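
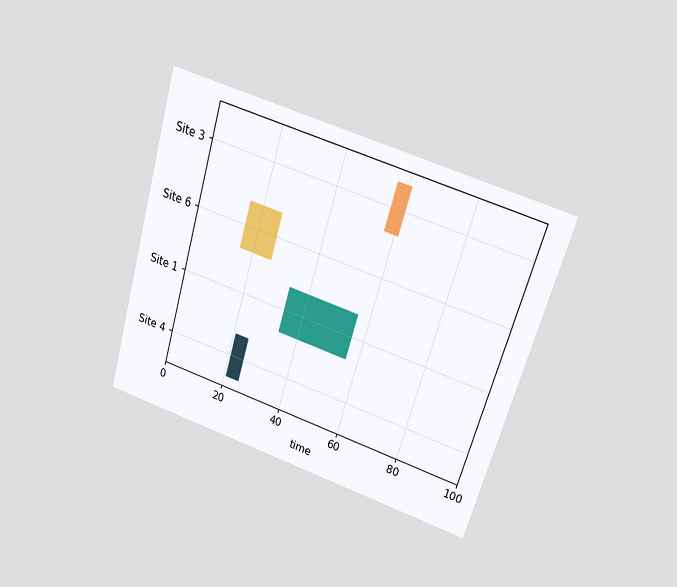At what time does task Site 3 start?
The chart is tilted about 17° clockwise and viewed at a slight angle. The Site 3 bar begins at t=57.

57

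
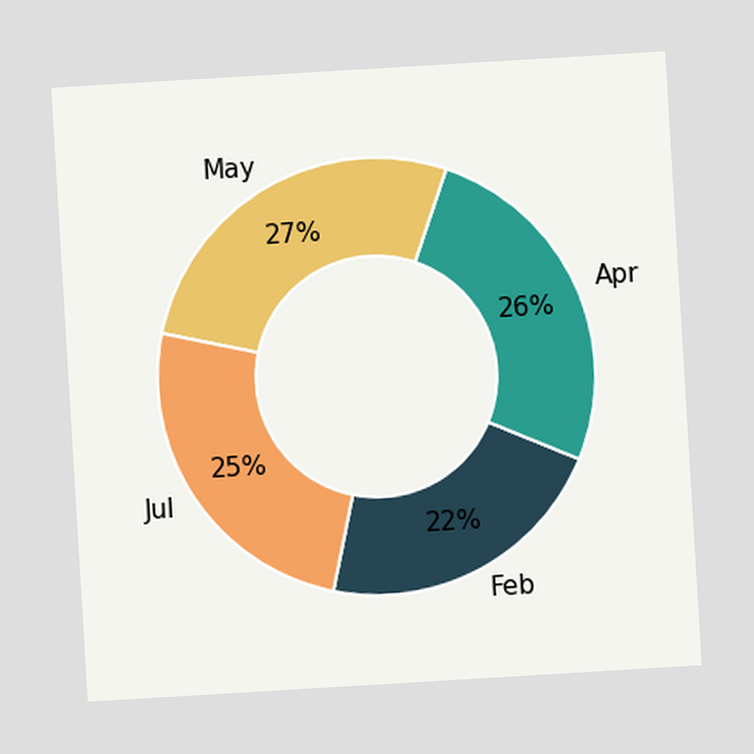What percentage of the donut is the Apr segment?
26%

The chart is tilted about 3° counter-clockwise. The Apr segment takes up 26% of the ring.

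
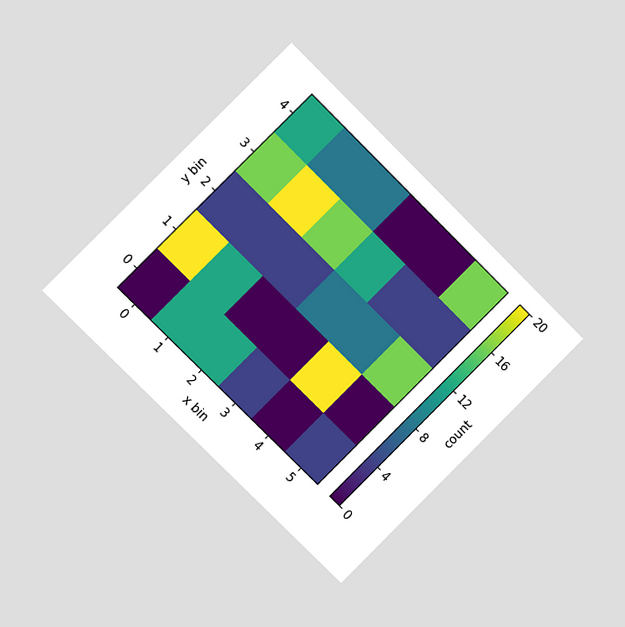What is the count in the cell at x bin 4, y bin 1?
The chart is tilted about 45° clockwise and viewed at a slight angle. Matching the cell (4, 1) against the colorbar gives 20.

20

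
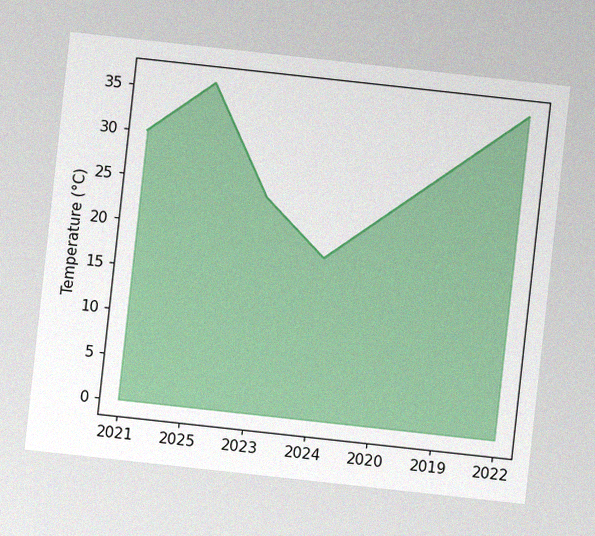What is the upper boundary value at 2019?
The chart is tilted about 6° clockwise, with some photo noise. At 2019 the upper boundary is at 30°C.

30°C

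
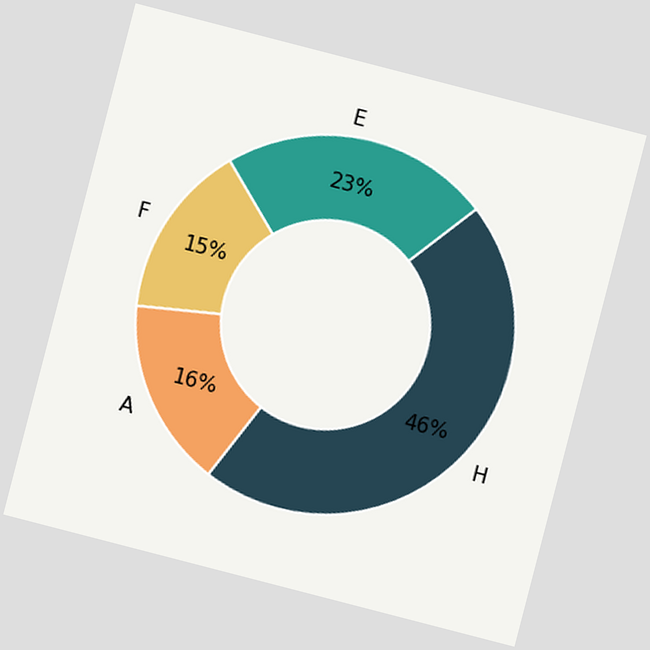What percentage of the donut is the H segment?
The chart is tilted about 15° clockwise. The H segment takes up 46% of the ring.

46%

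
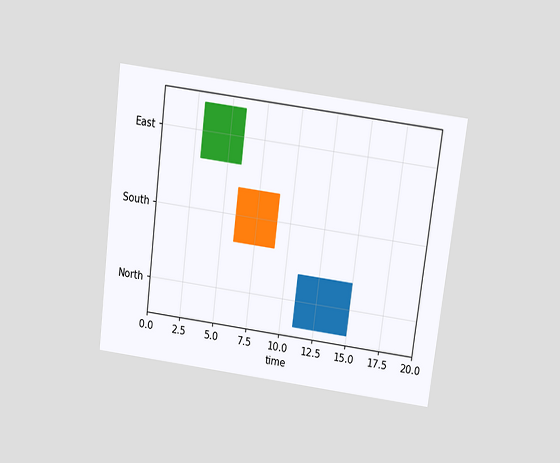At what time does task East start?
3

The chart is tilted about 7° clockwise and viewed slightly from above. The East bar begins at t=3.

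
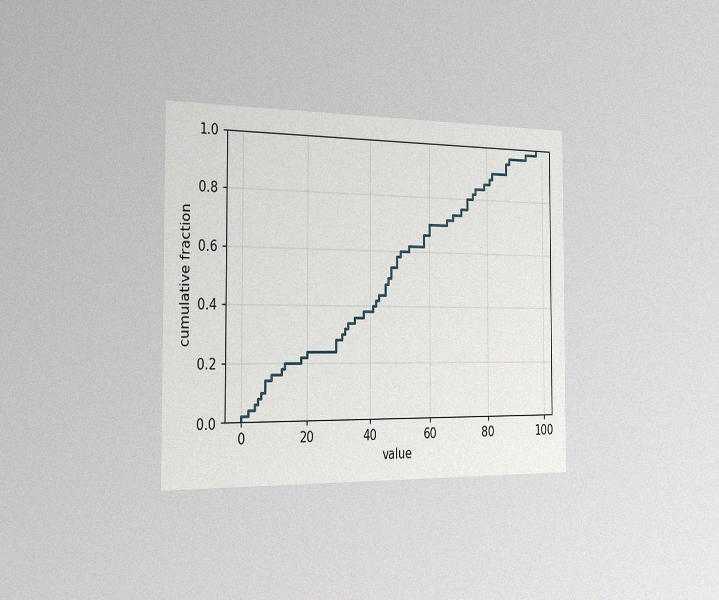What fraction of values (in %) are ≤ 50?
60%

The chart is viewed slightly from the left, with some photo noise. At x=50 the ECDF step is at 60%.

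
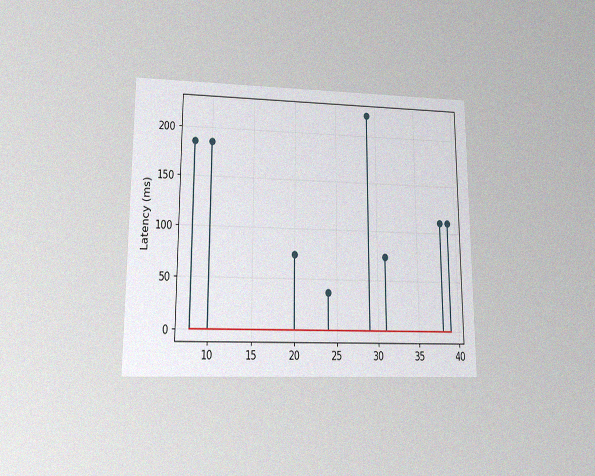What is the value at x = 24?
37ms

The chart is viewed at a slight angle, with some photo noise. The stem at x=24 reaches 37ms.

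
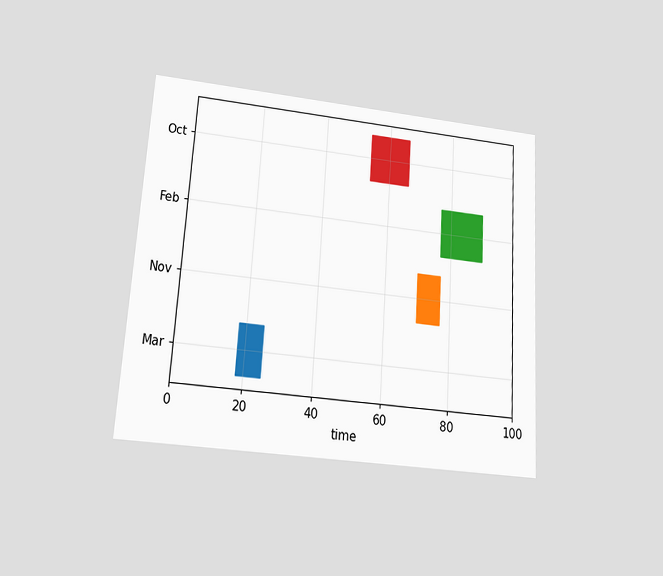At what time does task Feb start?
The chart is tilted about 4° clockwise and viewed slightly from below. The Feb bar begins at t=77.

77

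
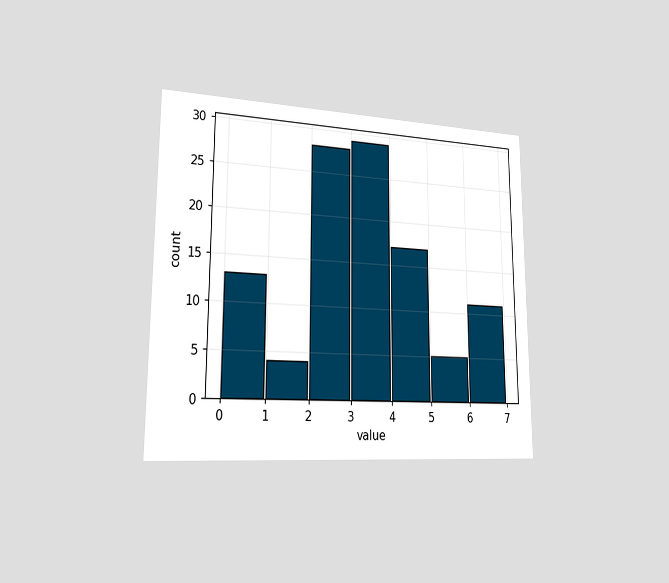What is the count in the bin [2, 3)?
The chart is viewed slightly from the left. The [2, 3) bin has height 28.

28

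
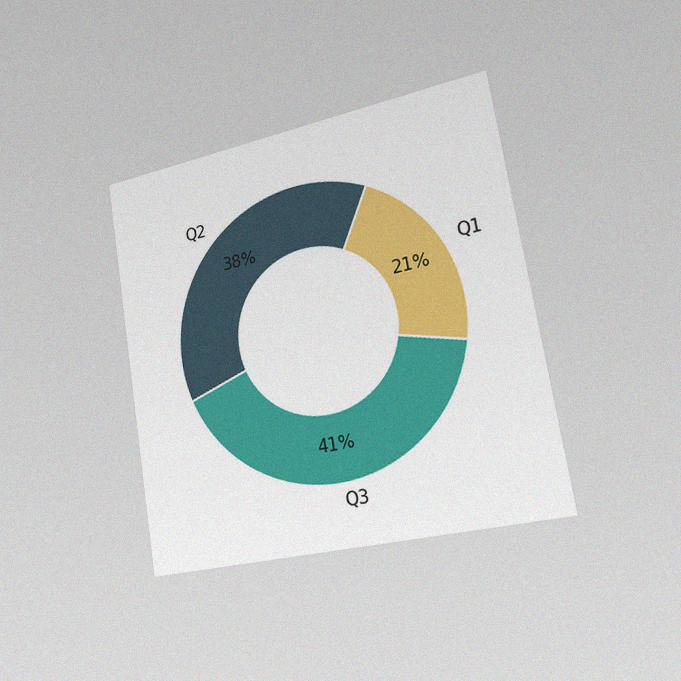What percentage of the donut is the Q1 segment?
The chart is tilted about 9° counter-clockwise and viewed slightly from the right, with some photo noise. The Q1 segment takes up 21% of the ring.

21%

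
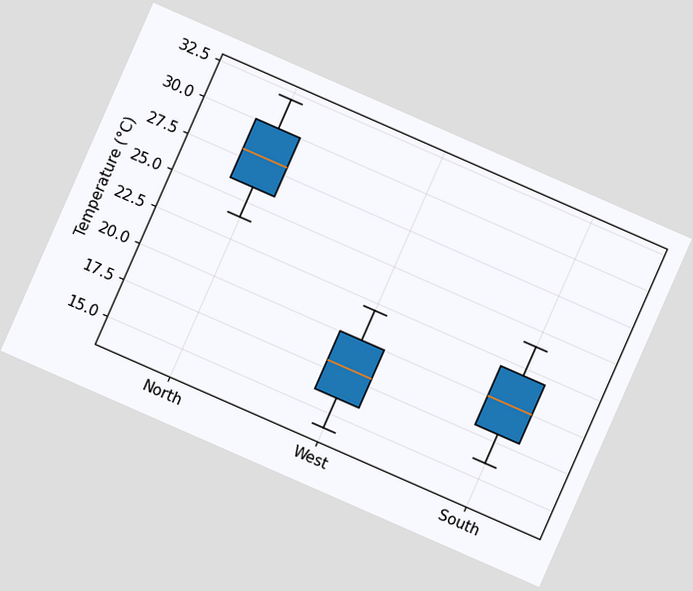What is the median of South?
20°C

The chart is tilted about 24° clockwise. The median line in the South box sits at 20°C.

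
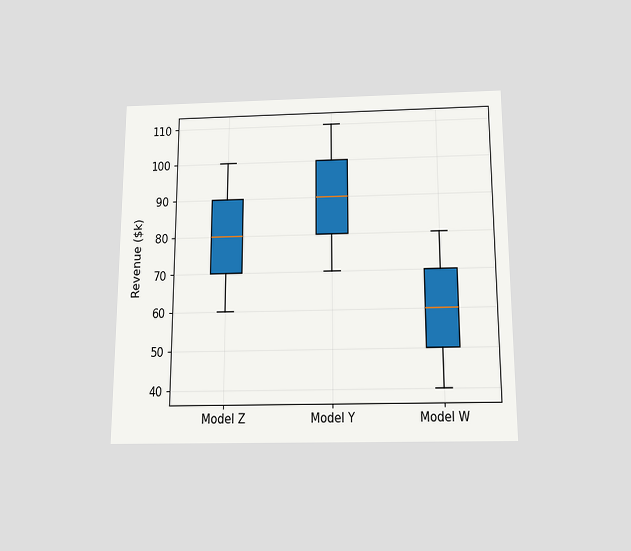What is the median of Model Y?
The chart is viewed slightly from below. The median line in the Model Y box sits at $90k.

$90k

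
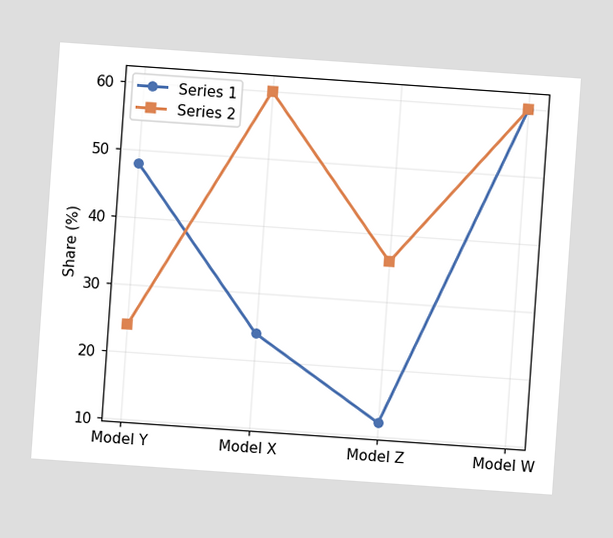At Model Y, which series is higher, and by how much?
The chart is tilted about 4° clockwise. At Model Y, Series 1 sits above the other line by 24%.

Series 1, by 24%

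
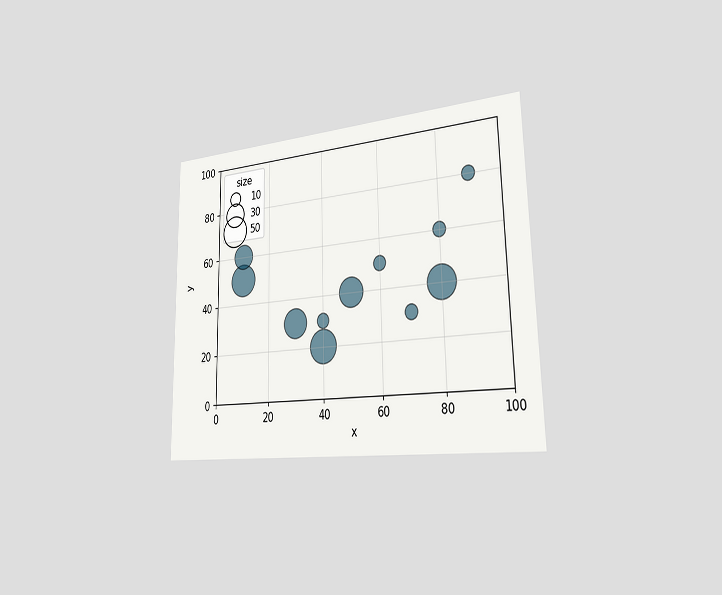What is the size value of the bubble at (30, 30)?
The chart is viewed slightly from the right. Matching the bubble at (30, 30) against the size legend gives 40.

40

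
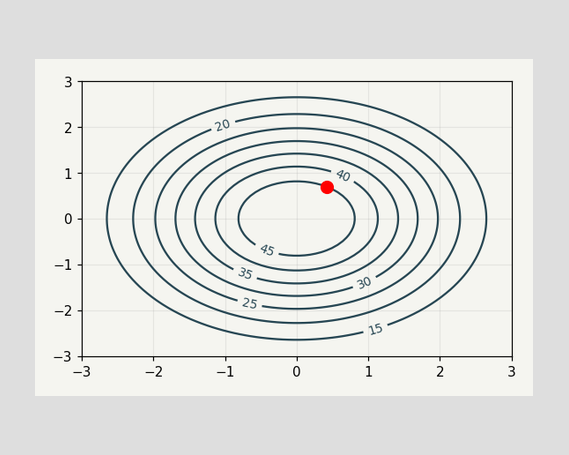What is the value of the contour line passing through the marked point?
45

The marked point sits on the contour labelled 45.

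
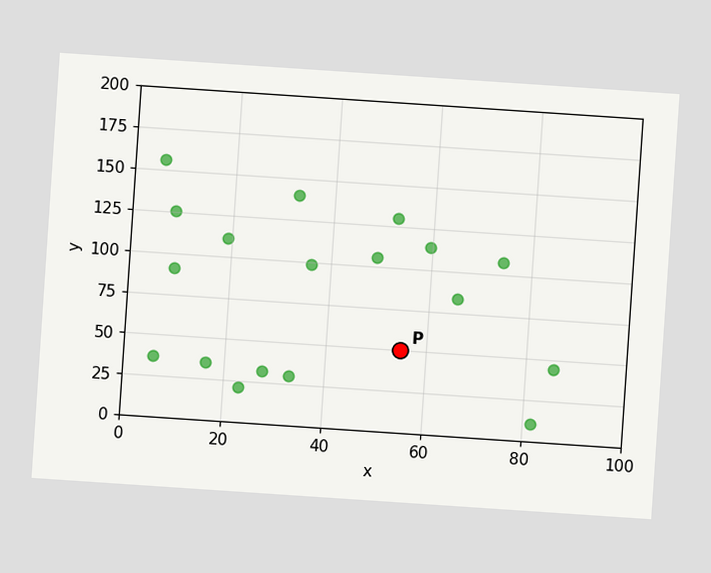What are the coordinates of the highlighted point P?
The chart is tilted about 4° clockwise. Following the gridlines from P to each axis, P sits at (55, 50).

(55, 50)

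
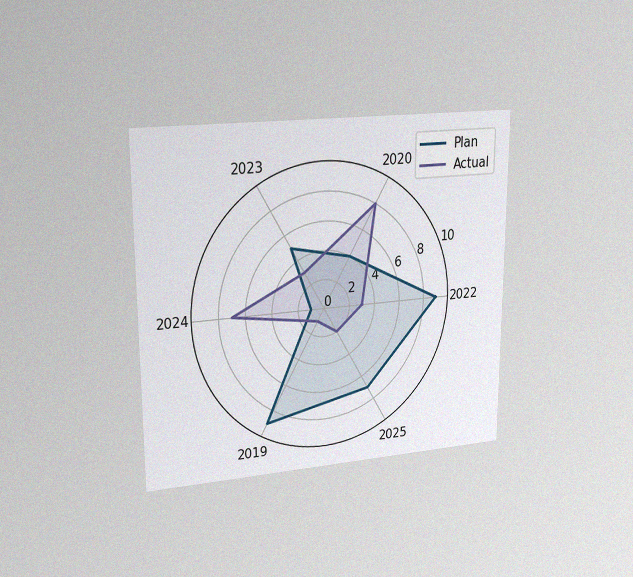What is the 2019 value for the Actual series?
1

The chart is viewed at a slight angle, with some photo noise. On the 2019 axis, Actual reaches 1.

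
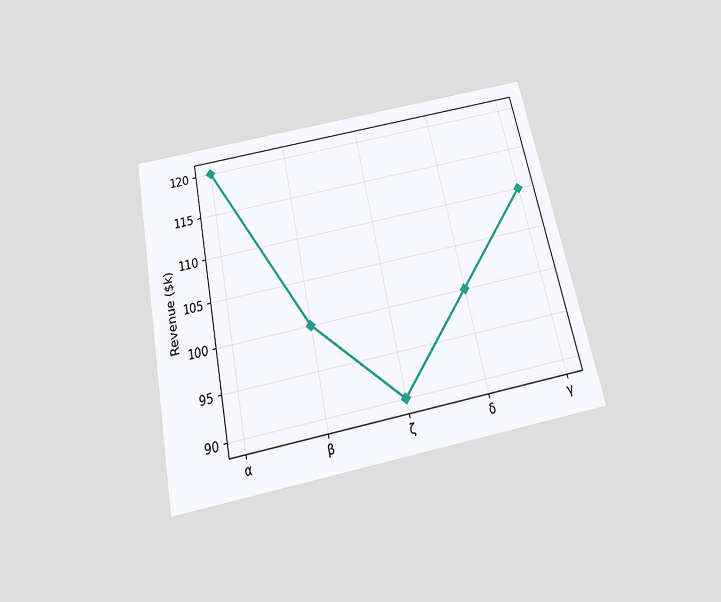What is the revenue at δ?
The chart is tilted about 12° counter-clockwise and viewed slightly from below. At δ, the line is at $100k.

$100k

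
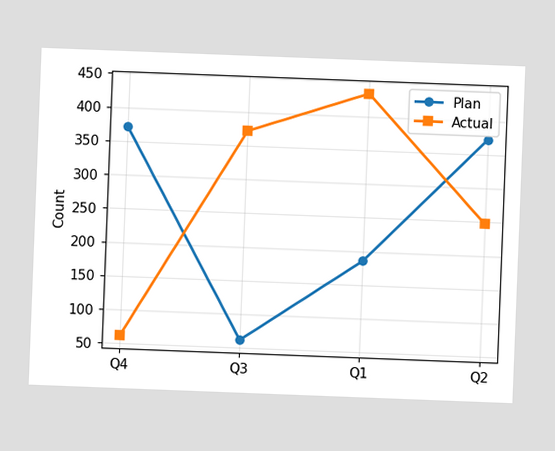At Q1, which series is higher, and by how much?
Actual, by 248

The chart is tilted about 2° clockwise. At Q1, Actual sits above the other line by 248.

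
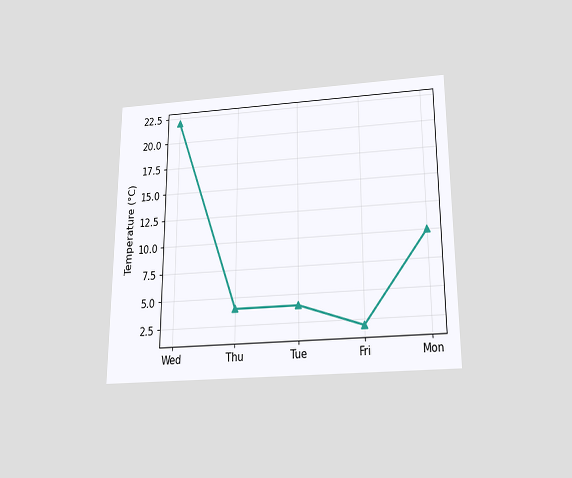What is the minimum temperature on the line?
2°C

The chart is viewed slightly from below. The lowest point is at Fri, and reading across to the y-axis gives 2°C.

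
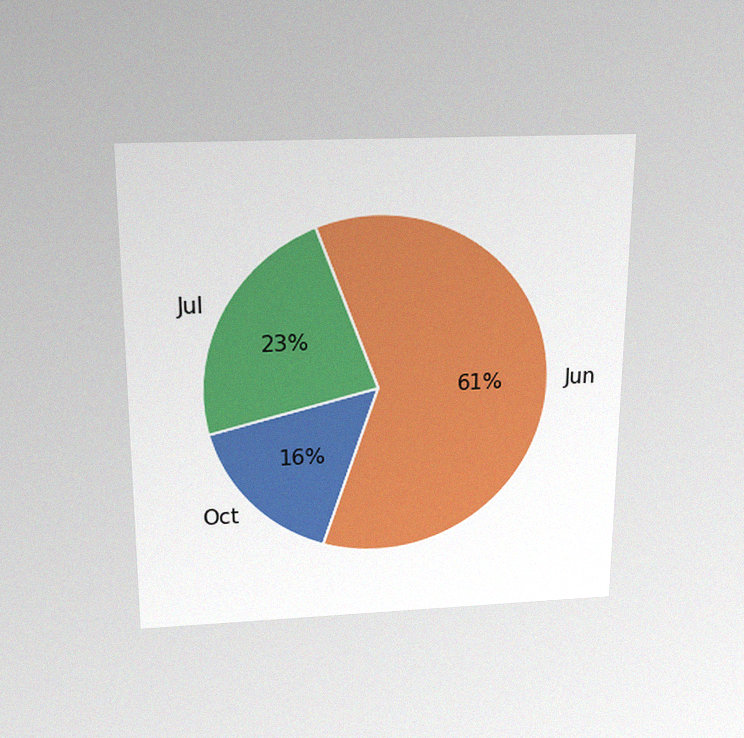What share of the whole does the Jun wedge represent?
The chart is viewed slightly from above, with some photo noise. The Jun slice takes up 61% of the pie.

61%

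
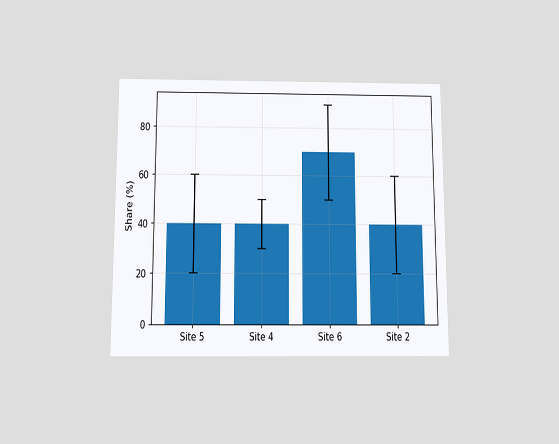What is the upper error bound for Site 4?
50%

The chart is viewed slightly from below. The Site 4 bar's upper whisker reaches 50%.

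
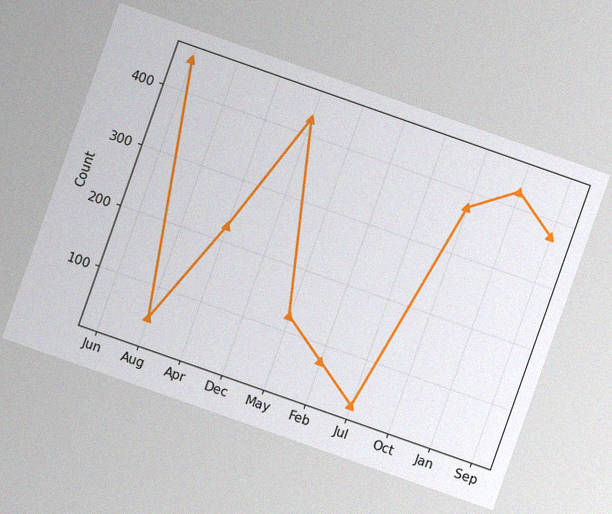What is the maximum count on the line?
450

The chart is tilted about 19° clockwise, with some photo noise. The highest point is at Jun, and reading across to the y-axis gives 450.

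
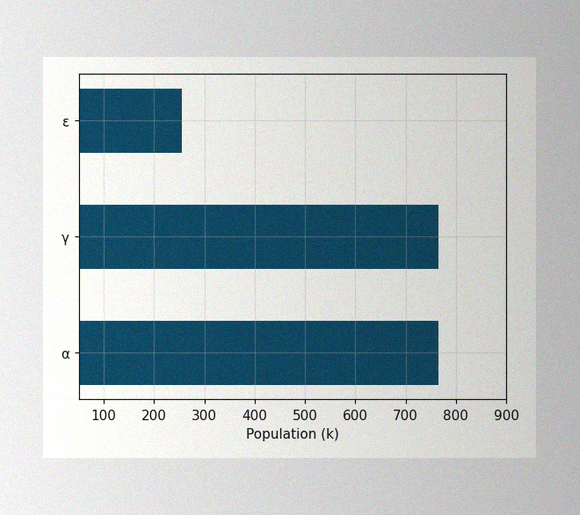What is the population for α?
The image has some photo noise and uneven lighting. Reading along the chart's x-axis, the α bar reaches 765k.

765k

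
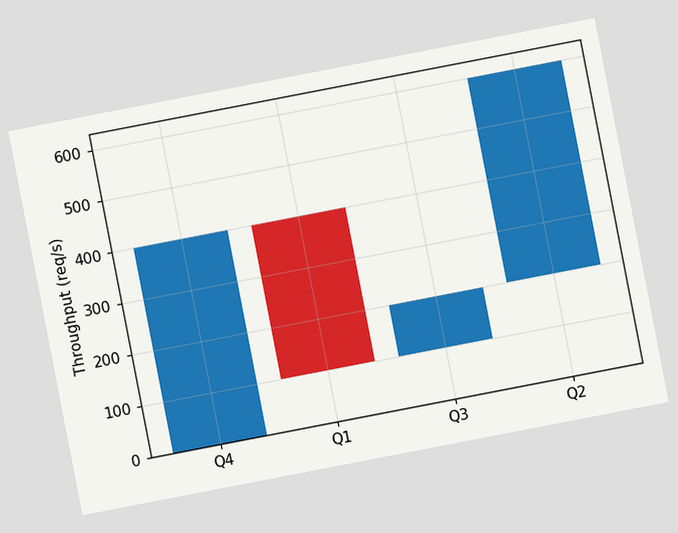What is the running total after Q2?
The chart is tilted about 11° counter-clockwise. After Q2 the running total reaches 600req/s.

600req/s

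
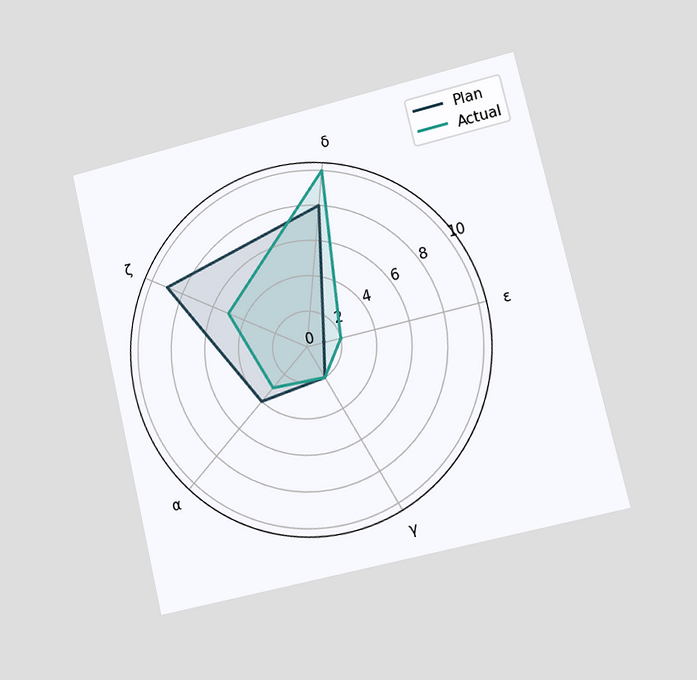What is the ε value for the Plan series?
1

The chart is tilted about 13° counter-clockwise and viewed at a slight angle. On the ε axis, Plan reaches 1.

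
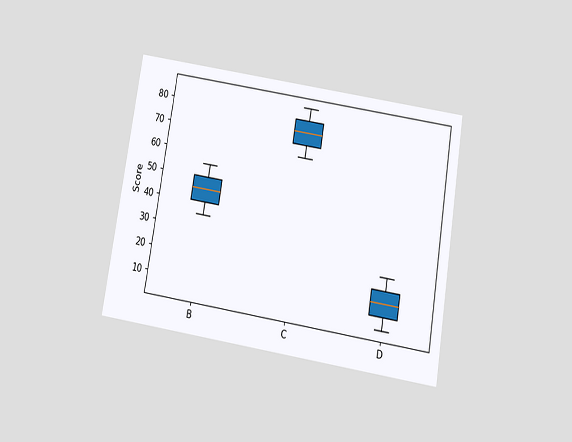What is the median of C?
The chart is tilted about 9° clockwise and viewed slightly from below. The median line in the C box sits at 75.

75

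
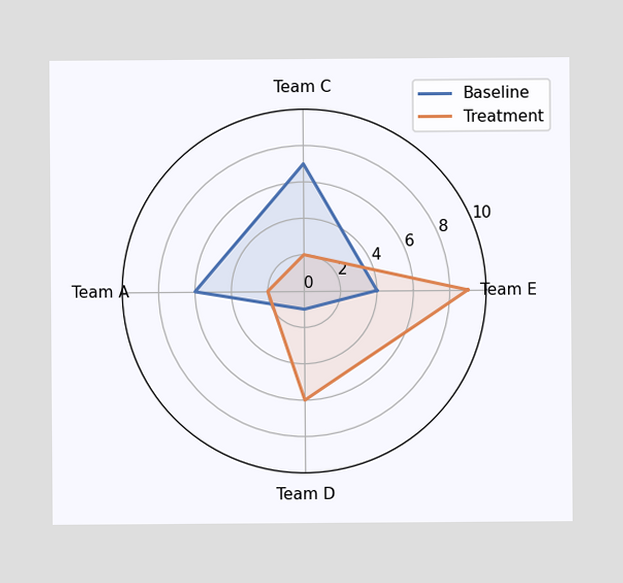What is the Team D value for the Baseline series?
On the Team D axis, Baseline reaches 1.

1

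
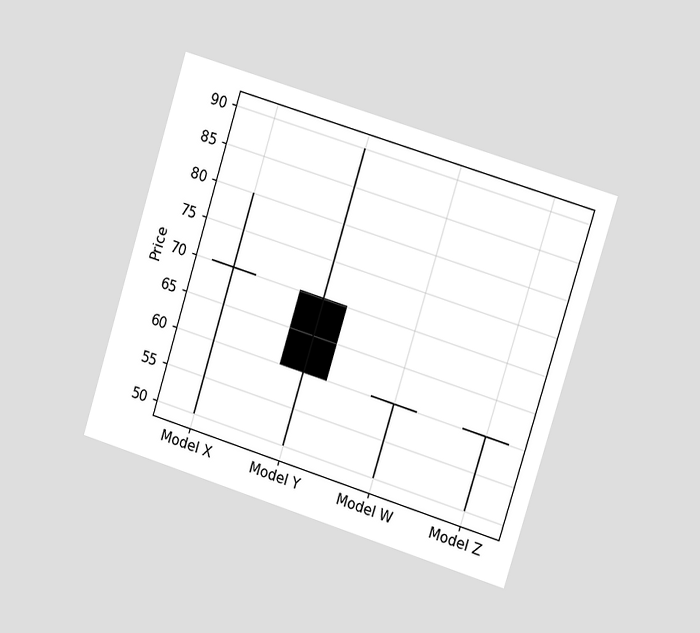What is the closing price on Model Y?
60

The chart is tilted about 17° clockwise and viewed slightly from the right. The Model Y candle closes at 60.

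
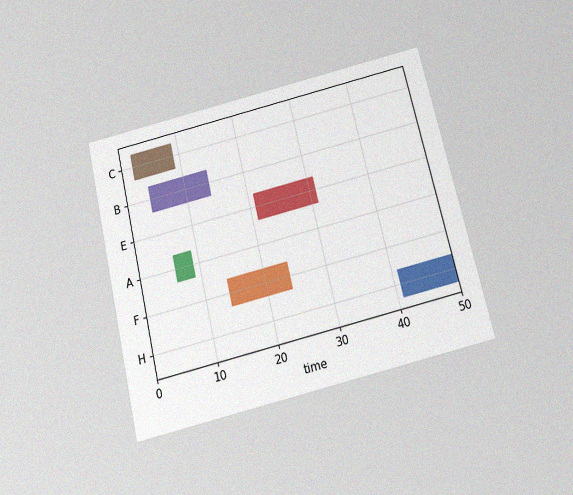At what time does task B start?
The chart is tilted about 13° counter-clockwise and viewed slightly from below, with some photo noise. The B bar begins at t=4.

4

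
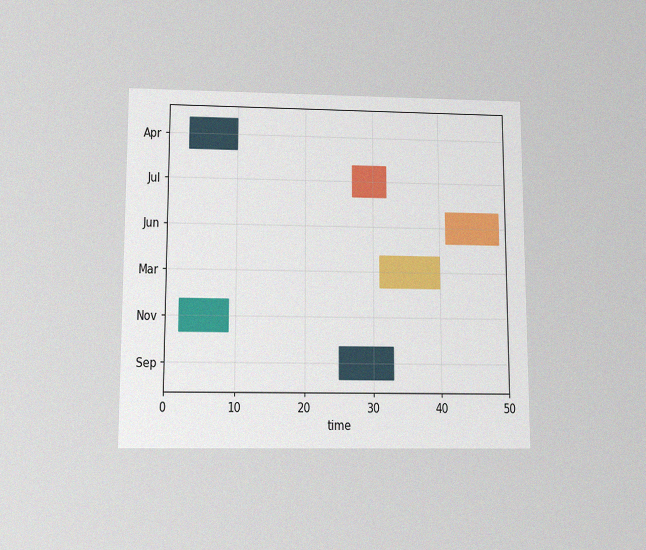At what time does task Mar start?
31

The chart is viewed slightly from below, with some photo noise. The Mar bar begins at t=31.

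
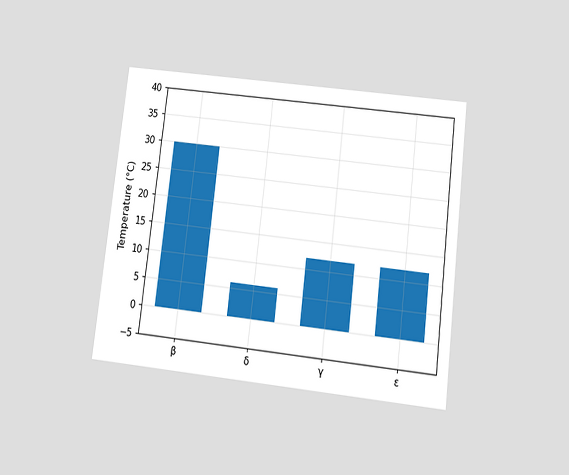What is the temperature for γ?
The chart is tilted about 7° clockwise and viewed slightly from below. Reading along the chart's y-axis, the γ bar reaches 12°C.

12°C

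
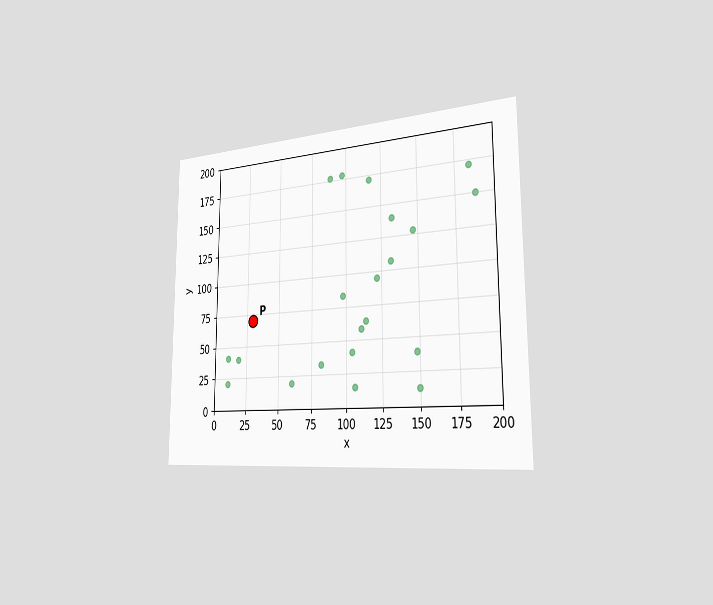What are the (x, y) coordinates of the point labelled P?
(30, 70)

The chart is viewed slightly from the right. Following the gridlines from P to each axis, P sits at (30, 70).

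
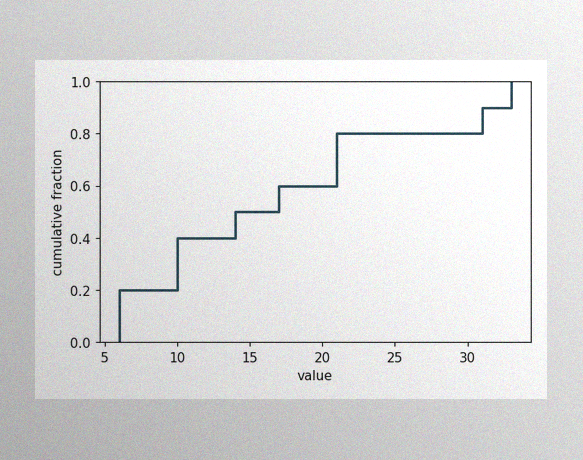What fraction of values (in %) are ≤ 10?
The image has some photo noise and uneven lighting. At x=10 the ECDF step is at 40%.

40%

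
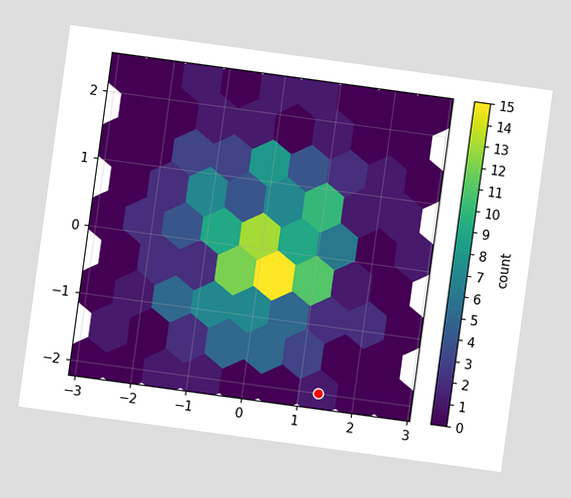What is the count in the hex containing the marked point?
1

The chart is tilted about 8° clockwise. The marked hex reads 1 on the colorbar.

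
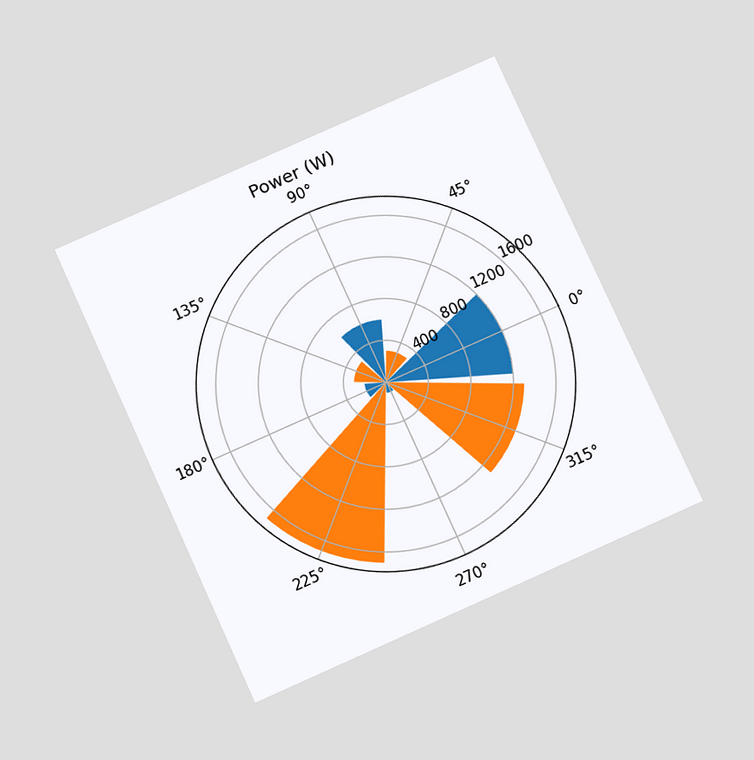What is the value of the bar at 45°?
300W

The chart is tilted about 24° counter-clockwise and viewed slightly from below. The bar at 45° reaches 300W on the radial axis.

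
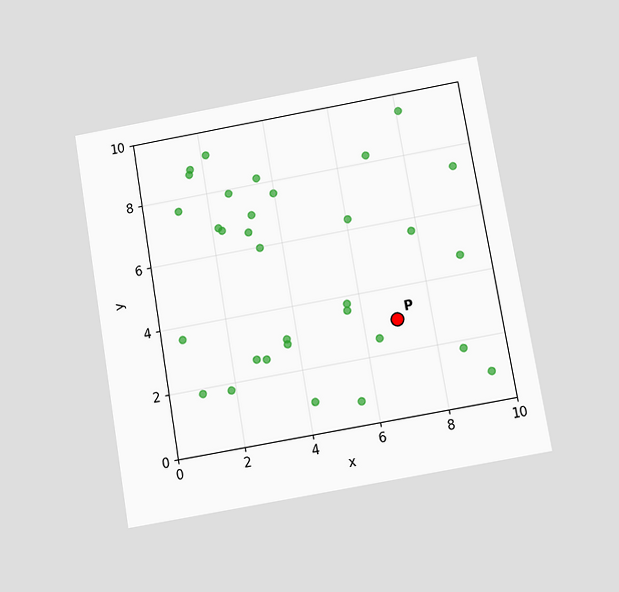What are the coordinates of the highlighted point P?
(7, 3)

The chart is tilted about 10° counter-clockwise and viewed slightly from below. Following the gridlines from P to each axis, P sits at (7, 3).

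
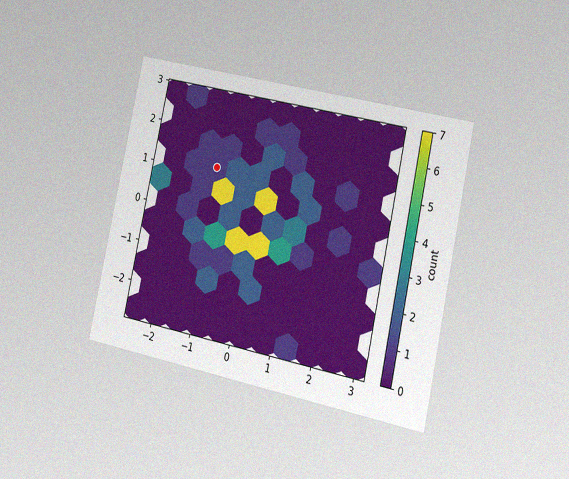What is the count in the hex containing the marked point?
1

The chart is tilted about 12° clockwise and viewed slightly from the right, with some photo noise. The marked hex reads 1 on the colorbar.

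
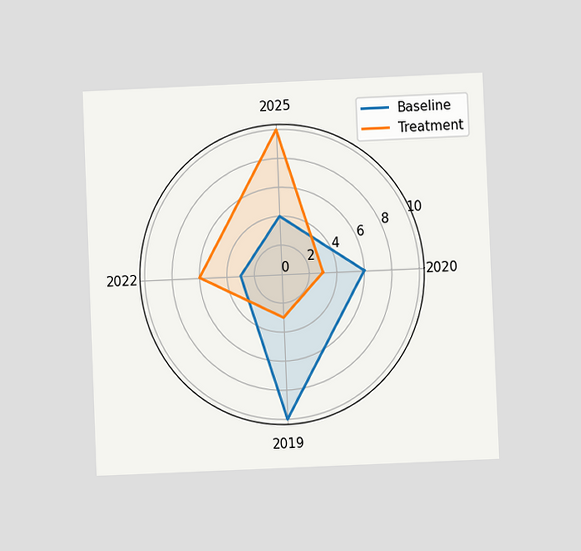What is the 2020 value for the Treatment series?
3

The chart is tilted about 2° counter-clockwise and viewed at a slight angle. On the 2020 axis, Treatment reaches 3.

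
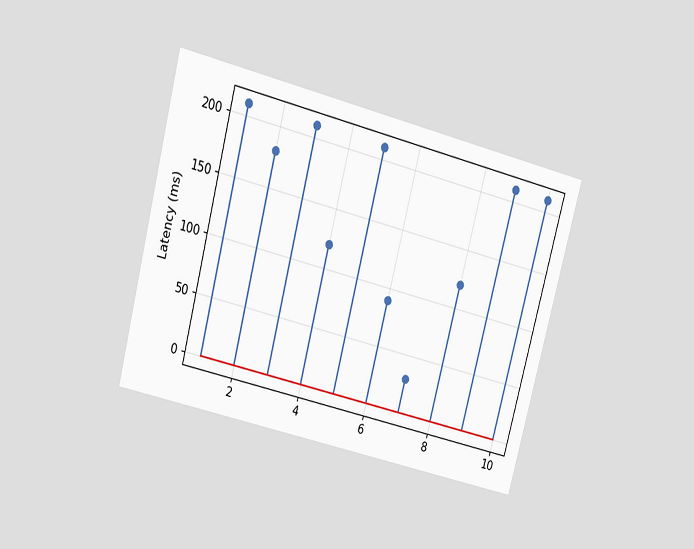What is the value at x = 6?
90ms

The chart is tilted about 15° clockwise and viewed slightly from above. The stem at x=6 reaches 90ms.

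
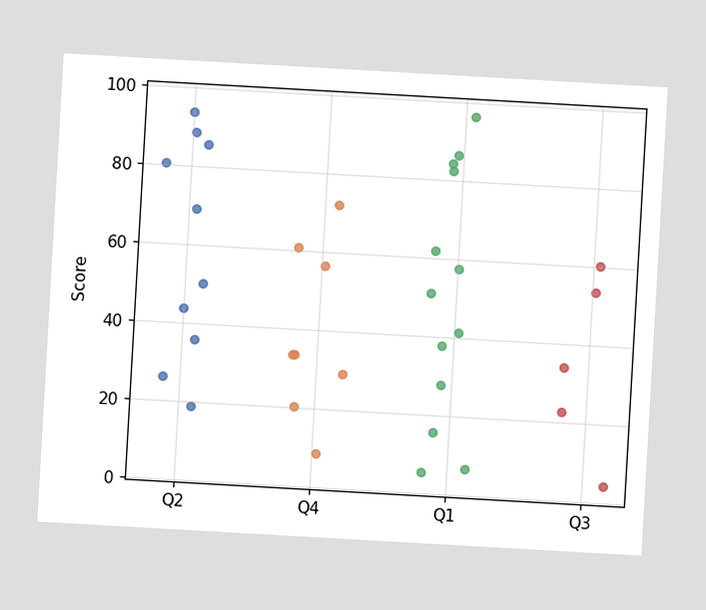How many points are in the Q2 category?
The chart is tilted about 3° clockwise. Counting the markers in the Q2 column gives 10.

10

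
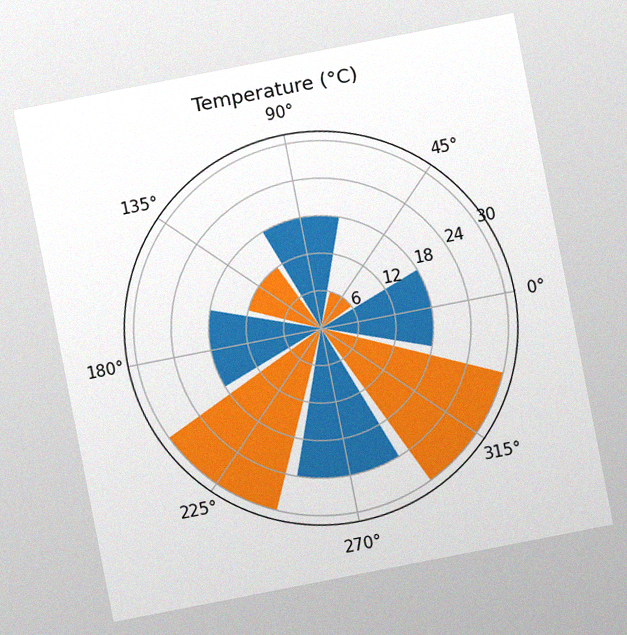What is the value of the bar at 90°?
18°C

The chart is tilted about 11° counter-clockwise, with some photo noise. The bar at 90° reaches 18°C on the radial axis.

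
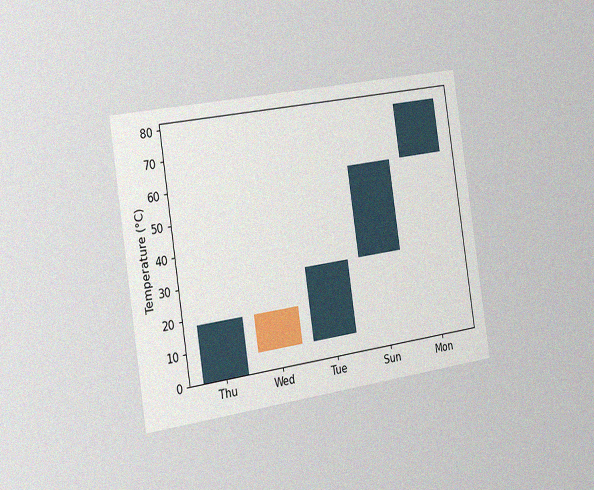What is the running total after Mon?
78°C

The chart is tilted about 9° counter-clockwise and viewed slightly from the left, with some photo noise. After Mon the running total reaches 78°C.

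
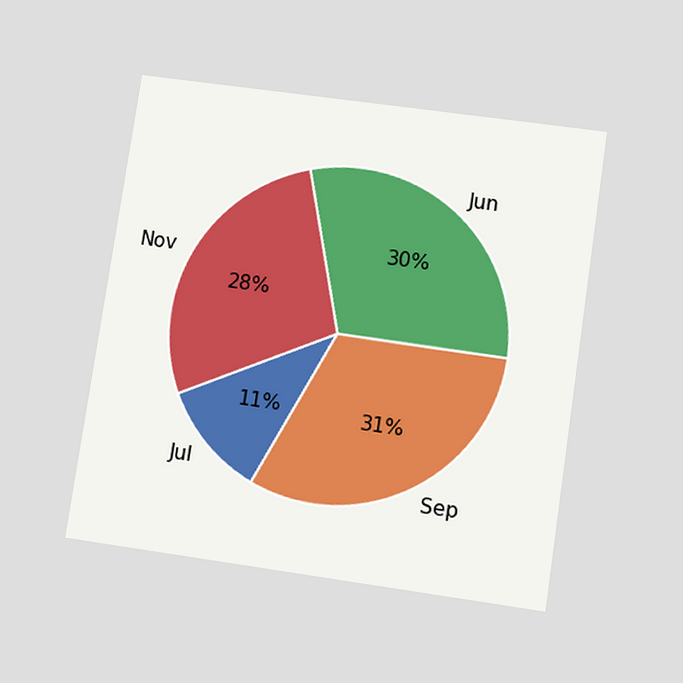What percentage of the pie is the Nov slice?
The chart is tilted about 8° clockwise and viewed slightly from below. The Nov slice takes up 28% of the pie.

28%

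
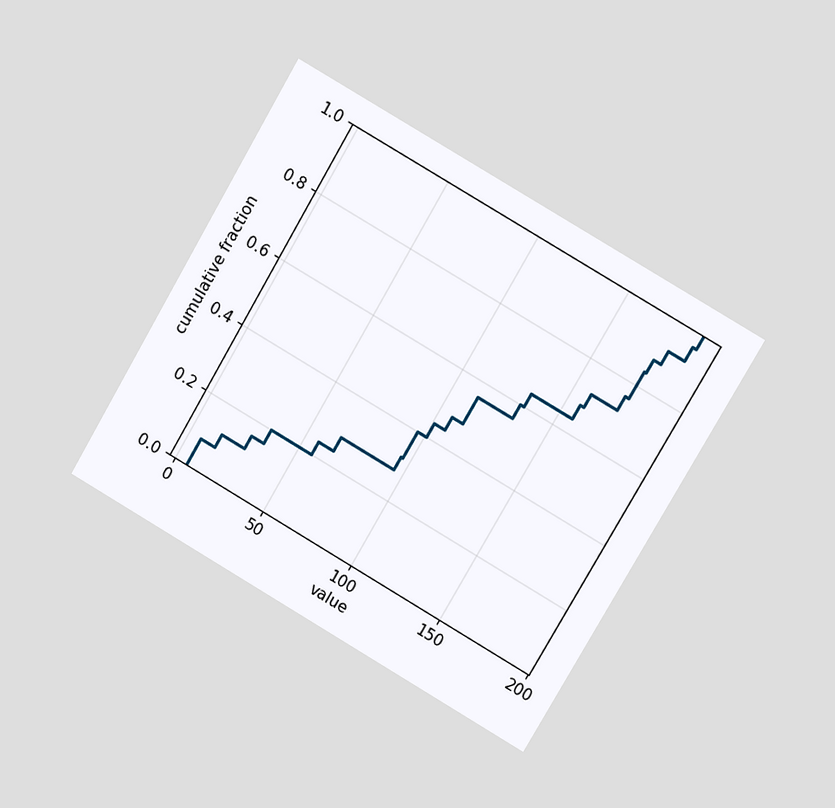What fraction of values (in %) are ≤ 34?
The chart is tilted about 30° clockwise and viewed at a slight angle. At x=34 the ECDF step is at 20%.

20%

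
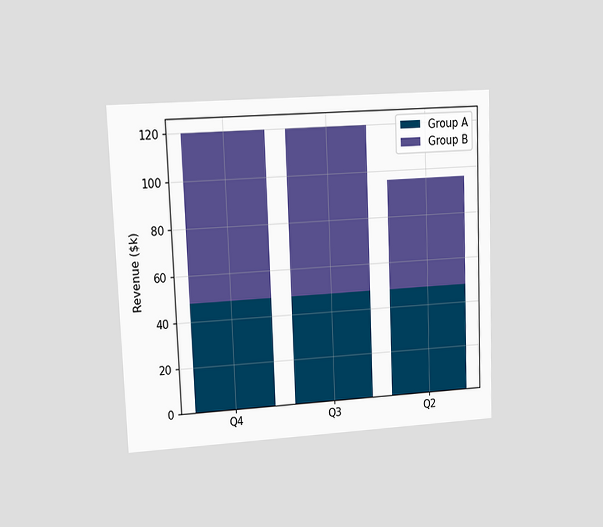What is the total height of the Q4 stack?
$120k

The chart is tilted about 2° counter-clockwise and viewed at a slight angle. The Q4 stack's top reaches $120k on the y-axis.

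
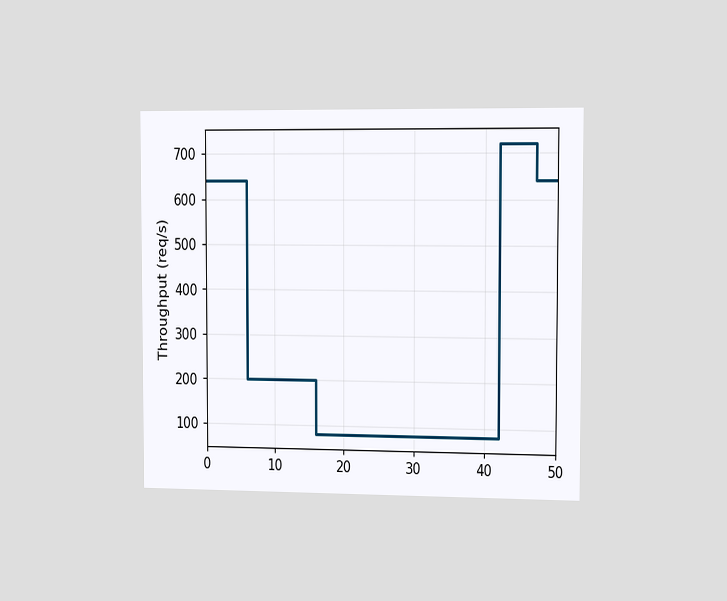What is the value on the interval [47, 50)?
640req/s

The chart is viewed slightly from the right. On [47, 50) the step sits at 640req/s.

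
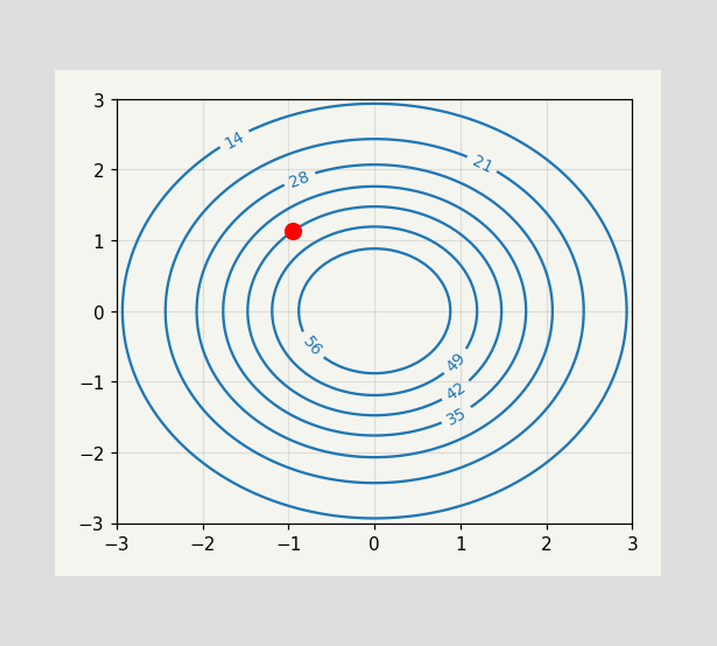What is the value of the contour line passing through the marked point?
42

The marked point sits on the contour labelled 42.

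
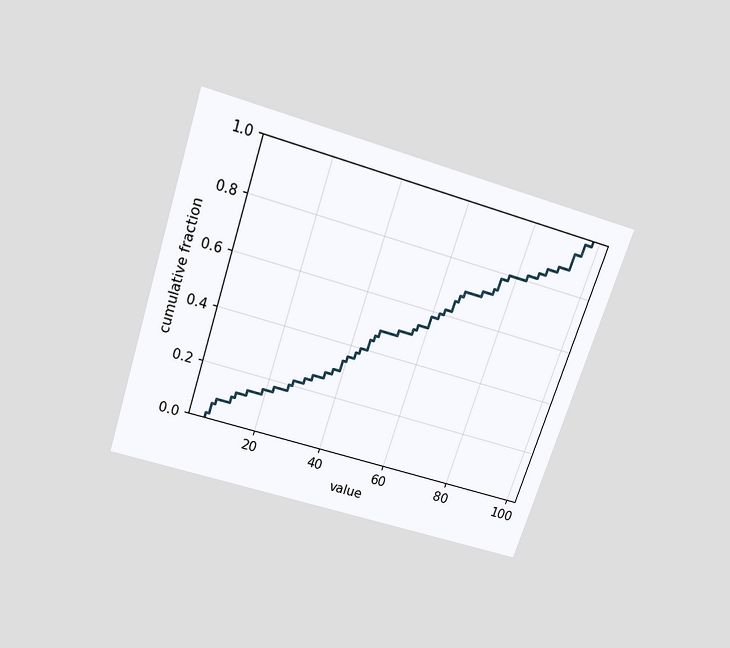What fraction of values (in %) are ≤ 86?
84%

The chart is tilted about 18° clockwise and viewed slightly from above. At x=86 the ECDF step is at 84%.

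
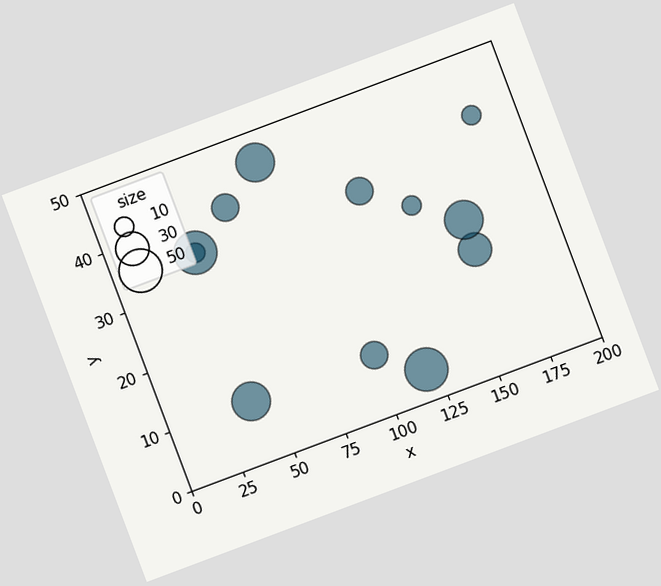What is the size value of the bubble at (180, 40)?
10

The chart is tilted about 21° counter-clockwise. Matching the bubble at (180, 40) against the size legend gives 10.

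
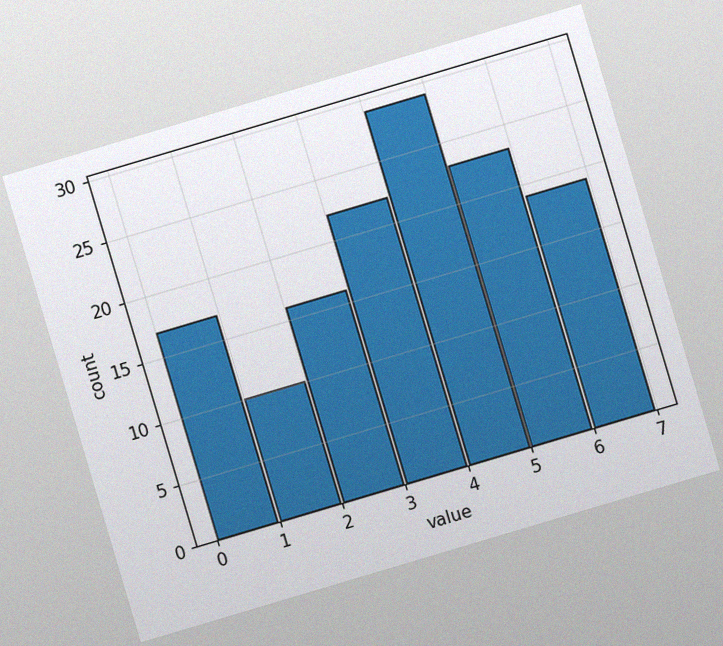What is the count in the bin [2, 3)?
16

The chart is tilted about 17° counter-clockwise, with some photo noise. The [2, 3) bin has height 16.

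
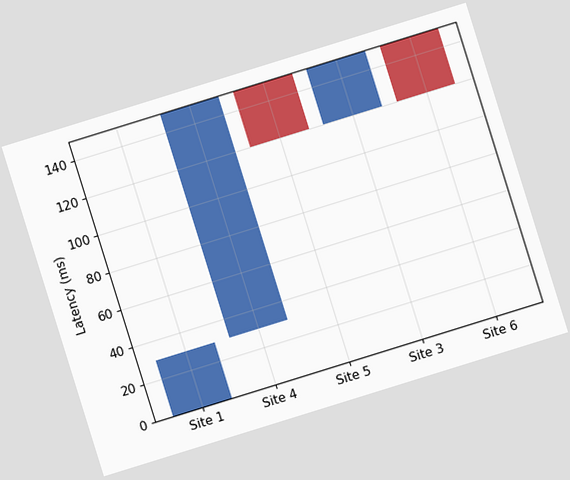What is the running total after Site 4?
150ms

The chart is tilted about 17° counter-clockwise. After Site 4 the running total reaches 150ms.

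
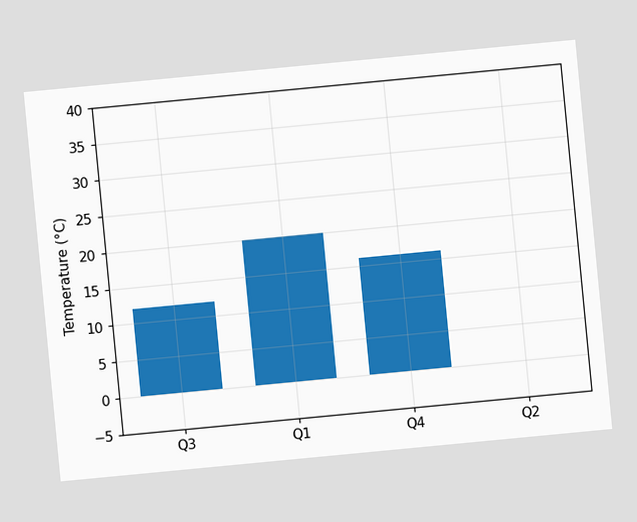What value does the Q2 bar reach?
The chart is tilted about 5° counter-clockwise. Reading along the chart's y-axis, the Q2 bar reaches 0°C.

0°C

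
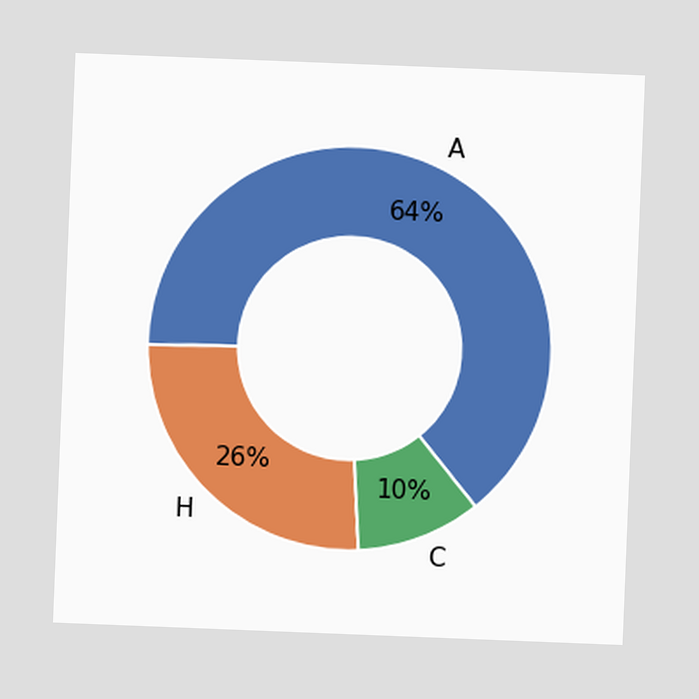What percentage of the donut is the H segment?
The chart is tilted about 2° clockwise. The H segment takes up 26% of the ring.

26%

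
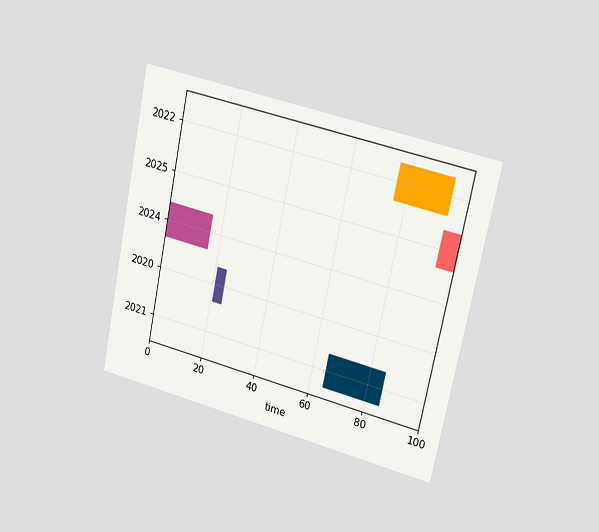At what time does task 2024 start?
The chart is tilted about 12° clockwise and viewed slightly from the right. The 2024 bar begins at t=0.

0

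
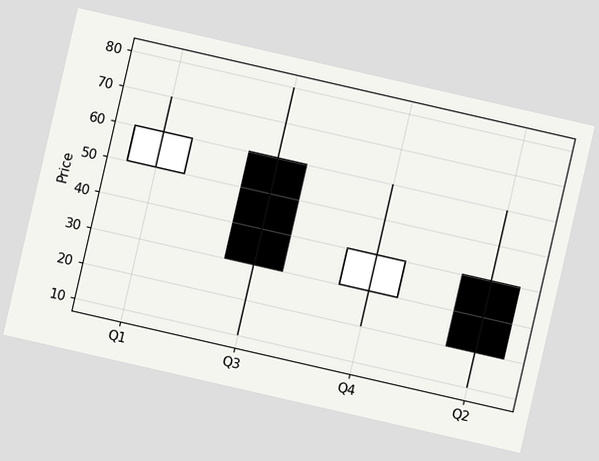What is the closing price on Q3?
The chart is tilted about 13° clockwise. The Q3 candle closes at 30.

30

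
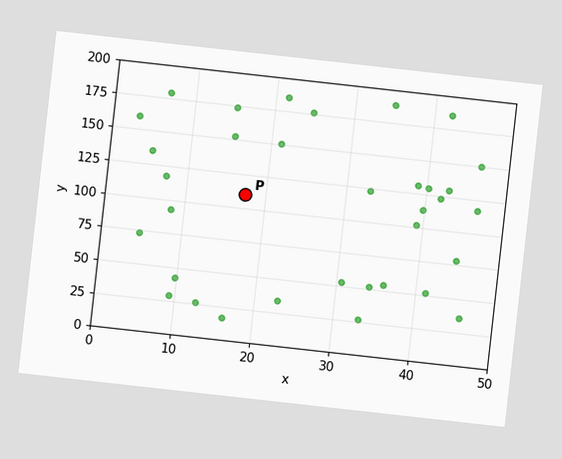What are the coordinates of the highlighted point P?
The chart is tilted about 6° clockwise. Following the gridlines from P to each axis, P sits at (17.5, 110).

(17.5, 110)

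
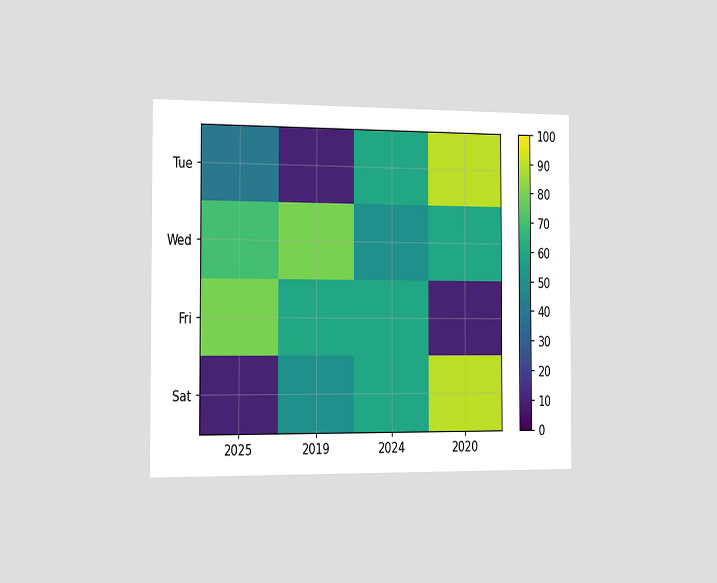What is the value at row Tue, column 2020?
The chart is viewed slightly from the left. Matching cell (Tue, 2020) against the colorbar gives 90.

90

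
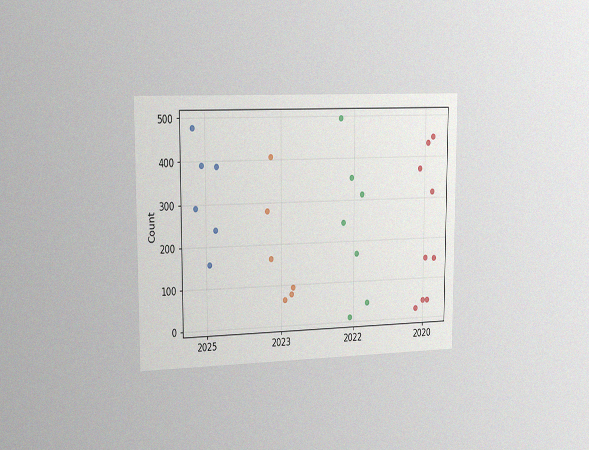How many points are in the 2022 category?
7

The chart is viewed slightly from the left, with some photo noise. Counting the markers in the 2022 column gives 7.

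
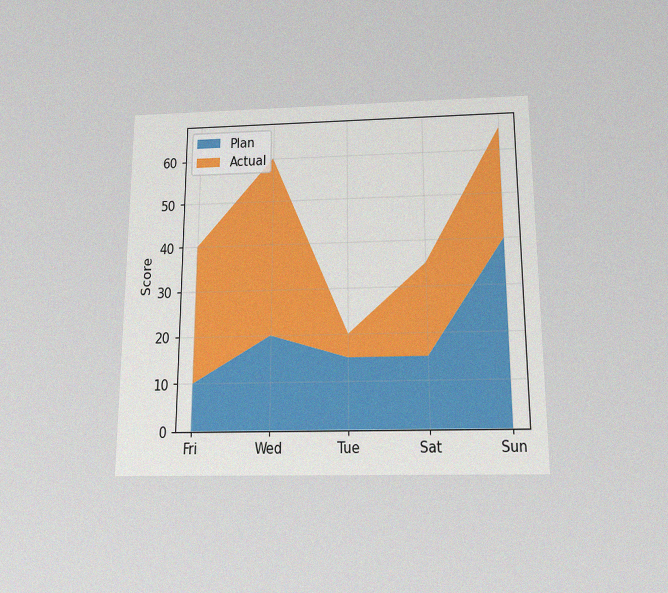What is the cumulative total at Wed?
The chart is viewed slightly from below, with some photo noise. The stacked total at Wed reaches 60.

60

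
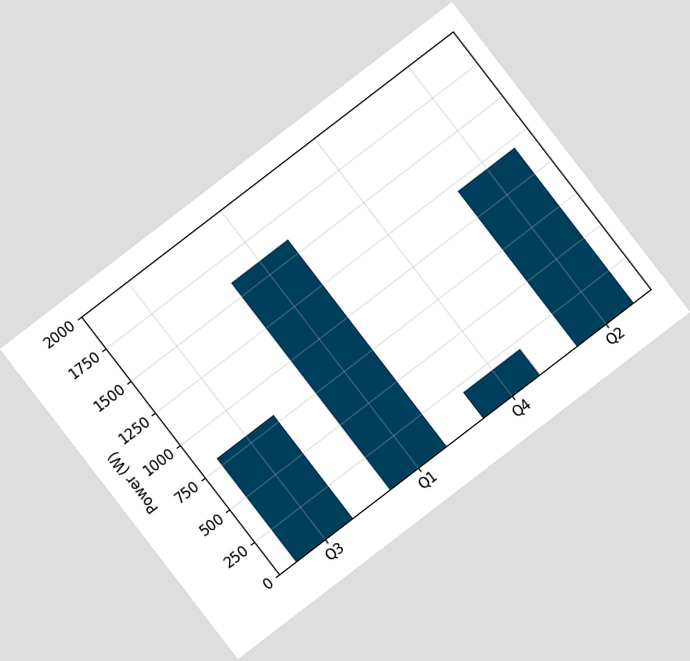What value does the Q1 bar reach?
1600W

The chart is tilted about 38° counter-clockwise. Reading along the chart's y-axis, the Q1 bar reaches 1600W.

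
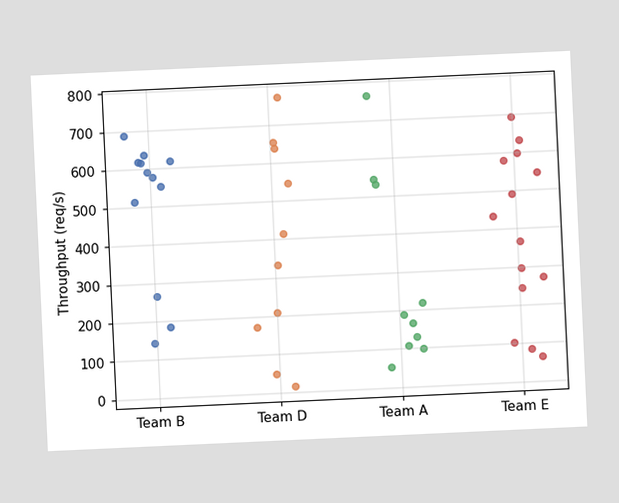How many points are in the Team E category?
The chart is tilted about 3° counter-clockwise. Counting the markers in the Team E column gives 14.

14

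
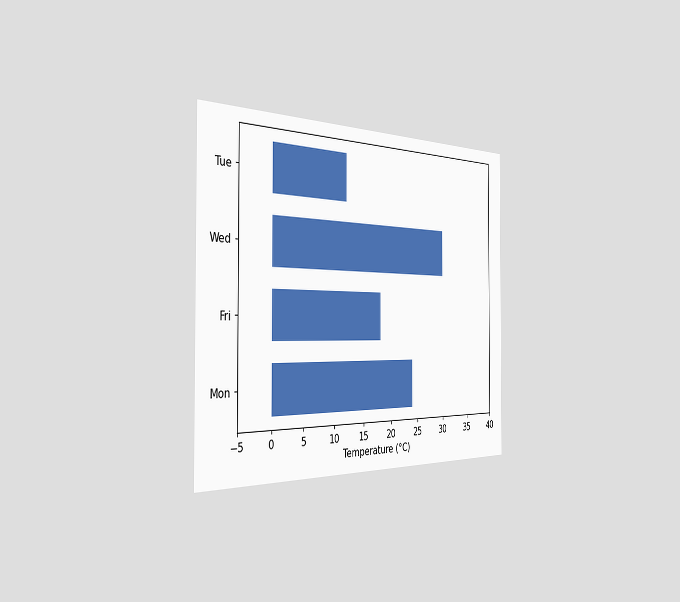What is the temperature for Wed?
The chart is viewed slightly from the left. Reading along the chart's x-axis, the Wed bar reaches 30°C.

30°C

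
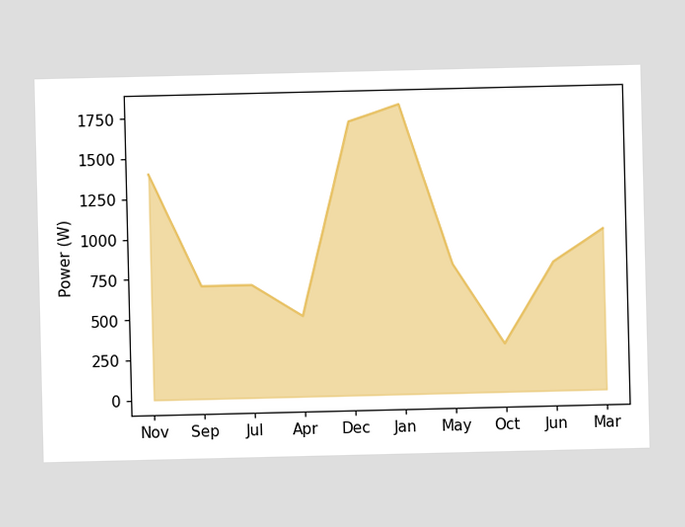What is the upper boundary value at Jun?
At Jun the upper boundary is at 800W.

800W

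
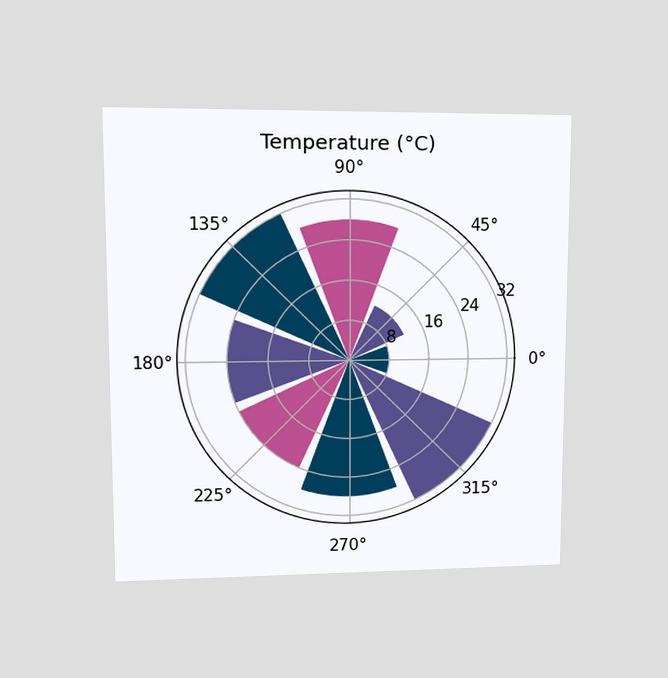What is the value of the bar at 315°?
32°C

The chart is viewed at a slight angle. The bar at 315° reaches 32°C on the radial axis.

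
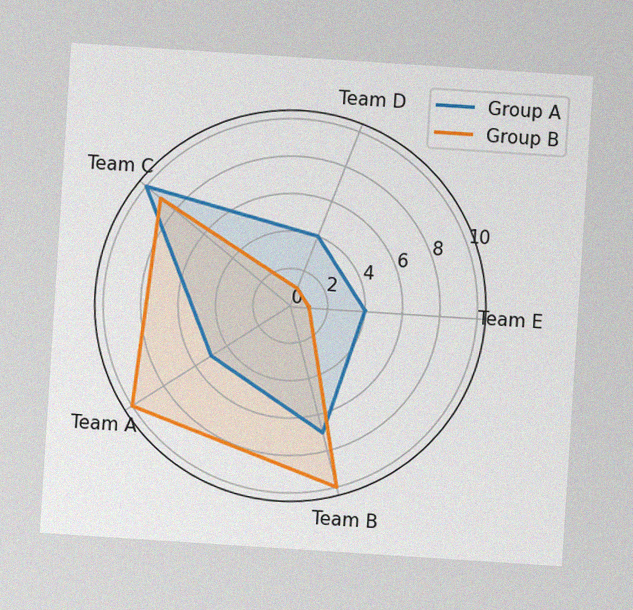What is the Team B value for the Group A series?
7

The chart is tilted about 4° clockwise, with some photo noise. On the Team B axis, Group A reaches 7.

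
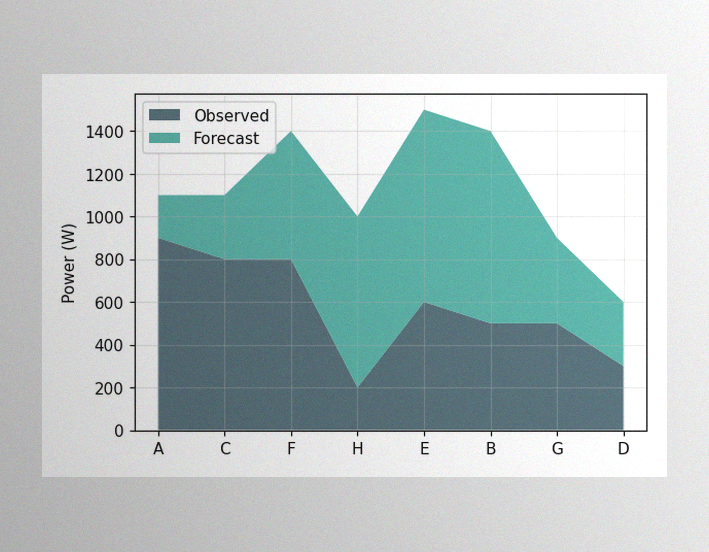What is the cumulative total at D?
600W

The image has some photo noise and uneven lighting. The stacked total at D reaches 600W.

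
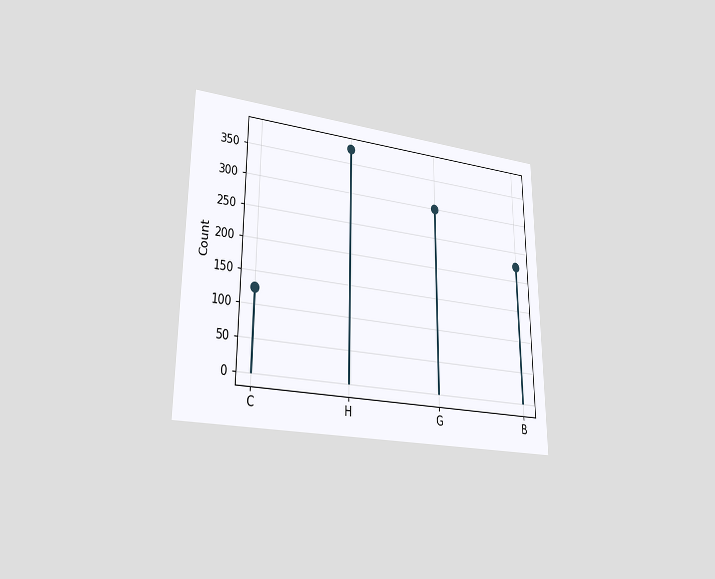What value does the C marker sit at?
125

The chart is viewed at a slight angle. The C marker sits at 125.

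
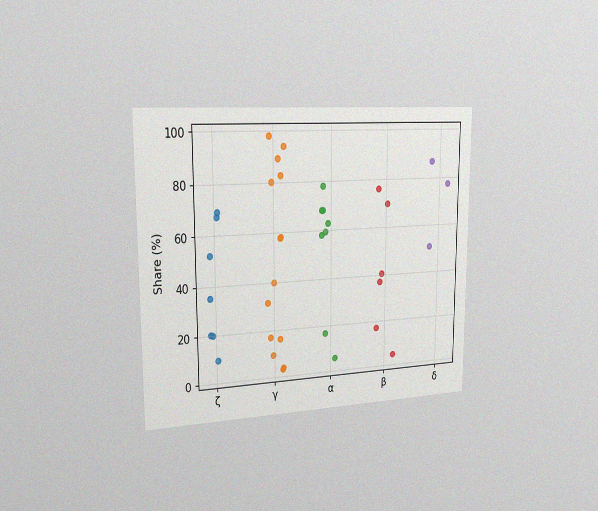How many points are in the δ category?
3

The chart is viewed slightly from the left, with some photo noise. Counting the markers in the δ column gives 3.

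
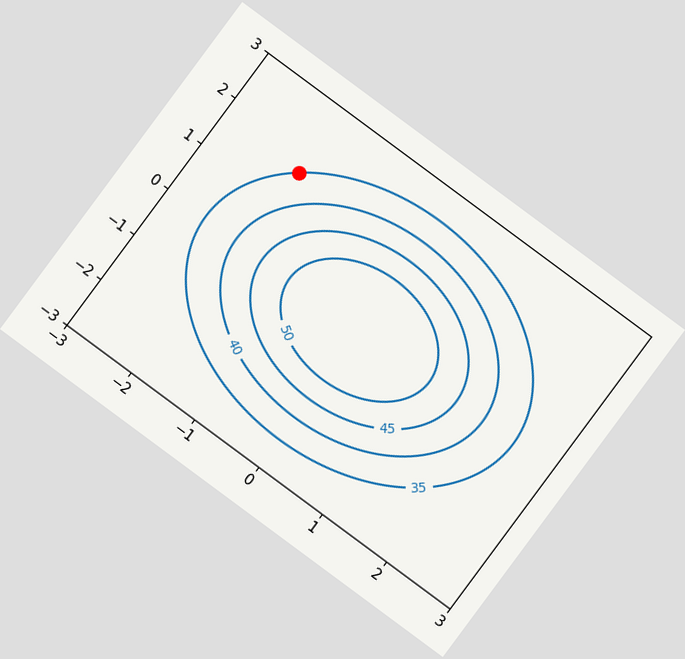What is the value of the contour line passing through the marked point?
35

The chart is tilted about 37° clockwise. The marked point sits on the contour labelled 35.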